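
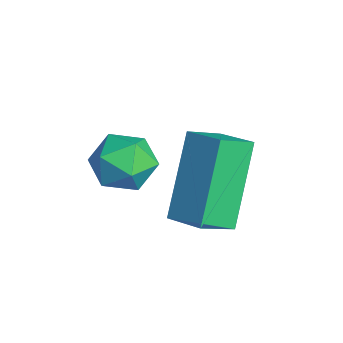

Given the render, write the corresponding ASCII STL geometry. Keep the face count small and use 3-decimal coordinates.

solid 
facet normal -0.900 0.240 0.365
outer loop
vertex -1.02 -3.253 2.061
vertex -0.809 -3.43 2.698
vertex -0.726 -2.778 2.473
endloop
endfacet
facet normal -0.741 0.639 -0.207
outer loop
vertex -1.02 -3.253 2.061
vertex -0.726 -2.778 2.473
vertex -0.56 -2.804 1.8
endloop
endfacet
facet normal -0.623 0.199 -0.756
outer loop
vertex -1.02 -3.253 2.061
vertex -0.56 -2.804 1.8
vertex -0.541 -3.471 1.609
endloop
endfacet
facet normal -0.709 -0.471 -0.524
outer loop
vertex -1.02 -3.253 2.061
vertex -0.541 -3.471 1.609
vertex -0.695 -3.857 2.164
endloop
endfacet
facet normal -0.880 -0.445 0.168
outer loop
vertex -1.02 -3.253 2.061
vertex -0.695 -3.857 2.164
vertex -0.809 -3.43 2.698
endloop
endfacet
facet normal -0.133 0.989 -0.071
outer loop
vertex -0.56 -2.804 1.8
vertex -0.726 -2.778 2.473
vertex -0.065 -2.703 2.276
endloop
endfacet
facet normal -0.391 0.344 0.853
outer loop
vertex -0.726 -2.778 2.473
vertex -0.809 -3.43 2.698
vertex -0.219 -3.089 2.831
endloop
endfacet
facet normal -0.359 -0.765 0.535
outer loop
vertex -0.809 -3.43 2.698
vertex -0.695 -3.857 2.164
vertex -0.2 -3.756 2.64
endloop
endfacet
facet normal -0.083 -0.807 -0.584
outer loop
vertex -0.695 -3.857 2.164
vertex -0.541 -3.471 1.609
vertex -0.034 -3.782 1.967
endloop
endfacet
facet normal 0.057 0.276 -0.959
outer loop
vertex -0.541 -3.471 1.609
vertex -0.56 -2.804 1.8
vertex 0.049 -3.13 1.742
endloop
endfacet
facet normal 0.709 0.471 0.524
outer loop
vertex 0.26 -3.307 2.379
vertex -0.065 -2.703 2.276
vertex -0.219 -3.089 2.831
endloop
endfacet
facet normal 0.623 -0.199 0.756
outer loop
vertex 0.26 -3.307 2.379
vertex -0.219 -3.089 2.831
vertex -0.2 -3.756 2.64
endloop
endfacet
facet normal 0.741 -0.639 0.207
outer loop
vertex 0.26 -3.307 2.379
vertex -0.2 -3.756 2.64
vertex -0.034 -3.782 1.967
endloop
endfacet
facet normal 0.900 -0.240 -0.365
outer loop
vertex 0.26 -3.307 2.379
vertex -0.034 -3.782 1.967
vertex 0.049 -3.13 1.742
endloop
endfacet
facet normal 0.880 0.445 -0.168
outer loop
vertex 0.26 -3.307 2.379
vertex 0.049 -3.13 1.742
vertex -0.065 -2.703 2.276
endloop
endfacet
facet normal 0.083 0.807 0.584
outer loop
vertex -0.219 -3.089 2.831
vertex -0.065 -2.703 2.276
vertex -0.726 -2.778 2.473
endloop
endfacet
facet normal -0.057 -0.276 0.959
outer loop
vertex -0.2 -3.756 2.64
vertex -0.219 -3.089 2.831
vertex -0.809 -3.43 2.698
endloop
endfacet
facet normal 0.133 -0.989 0.071
outer loop
vertex -0.034 -3.782 1.967
vertex -0.2 -3.756 2.64
vertex -0.695 -3.857 2.164
endloop
endfacet
facet normal 0.391 -0.344 -0.853
outer loop
vertex 0.049 -3.13 1.742
vertex -0.034 -3.782 1.967
vertex -0.541 -3.471 1.609
endloop
endfacet
facet normal 0.359 0.765 -0.535
outer loop
vertex -0.065 -2.703 2.276
vertex 0.049 -3.13 1.742
vertex -0.56 -2.804 1.8
endloop
endfacet
facet normal -0.476 0.341 0.811
outer loop
vertex 0.33 -2.312 3.429
vertex 1.045 -1.933 3.69
vertex 0.114 -1.617 3.01
endloop
endfacet
facet normal -0.841 -0.446 -0.306
outer loop
vertex 0.995 -2.247 1.51
vertex 0.33 -2.312 3.429
vertex 0.114 -1.617 3.01
endloop
endfacet
facet normal -0.476 0.342 0.810
outer loop
vertex 0.114 -1.617 3.01
vertex 1.045 -1.933 3.69
vertex 0.829 -1.238 3.27
endloop
endfacet
facet normal -0.257 0.828 -0.499
outer loop
vertex 0.829 -1.238 3.27
vertex 0.995 -2.247 1.51
vertex 0.114 -1.617 3.01
endloop
endfacet
facet normal 0.257 -0.828 0.499
outer loop
vertex 0.33 -2.312 3.429
vertex 1.926 -2.563 2.19
vertex 1.045 -1.933 3.69
endloop
endfacet
facet normal -0.841 -0.446 -0.306
outer loop
vertex 1.211 -2.942 1.93
vertex 0.33 -2.312 3.429
vertex 0.995 -2.247 1.51
endloop
endfacet
facet normal 0.257 -0.828 0.499
outer loop
vertex 1.211 -2.942 1.93
vertex 1.926 -2.563 2.19
vertex 0.33 -2.312 3.429
endloop
endfacet
facet normal 0.841 0.446 0.306
outer loop
vertex 1.045 -1.933 3.69
vertex 1.926 -2.563 2.19
vertex 0.829 -1.238 3.27
endloop
endfacet
facet normal -0.257 0.828 -0.499
outer loop
vertex 1.71 -1.868 1.771
vertex 0.995 -2.247 1.51
vertex 0.829 -1.238 3.27
endloop
endfacet
facet normal 0.841 0.446 0.307
outer loop
vertex 0.829 -1.238 3.27
vertex 1.926 -2.563 2.19
vertex 1.71 -1.868 1.771
endloop
endfacet
facet normal 0.477 -0.341 -0.810
outer loop
vertex 1.71 -1.868 1.771
vertex 1.211 -2.942 1.93
vertex 0.995 -2.247 1.51
endloop
endfacet
facet normal 0.476 -0.341 -0.811
outer loop
vertex 1.926 -2.563 2.19
vertex 1.211 -2.942 1.93
vertex 1.71 -1.868 1.771
endloop
endfacet

endsolid


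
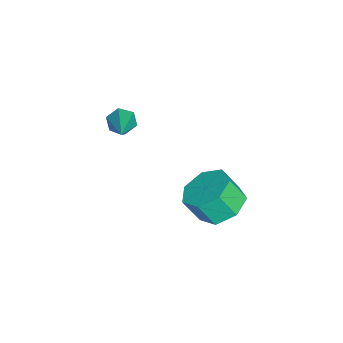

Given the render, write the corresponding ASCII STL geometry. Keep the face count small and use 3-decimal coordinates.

solid 
facet normal -0.873 -0.116 -0.474
outer loop
vertex 2.265 -3.004 2.986
vertex 2.012 -3.15 3.487
vertex 2.028 -2.595 3.322
endloop
endfacet
facet normal 0.465 0.707 -0.533
outer loop
vertex 2.265 -3.004 2.986
vertex 2.028 -2.595 3.322
vertex 3.828 -2.91 4.473
endloop
endfacet
facet normal -0.873 -0.116 -0.474
outer loop
vertex 2.028 -2.595 3.322
vertex 2.012 -3.15 3.487
vertex 1.775 -2.741 3.823
endloop
endfacet
facet normal -0.008 0.961 0.276
outer loop
vertex 2.028 -2.595 3.322
vertex 1.775 -2.741 3.823
vertex 3.828 -2.91 4.473
endloop
endfacet
facet normal -0.873 -0.117 -0.473
outer loop
vertex 1.775 -2.741 3.823
vertex 2.012 -3.15 3.487
vertex 1.76 -3.297 3.988
endloop
endfacet
facet normal -0.269 0.281 0.921
outer loop
vertex 1.775 -2.741 3.823
vertex 1.76 -3.297 3.988
vertex 3.828 -2.91 4.473
endloop
endfacet
facet normal -0.873 -0.115 -0.473
outer loop
vertex 1.76 -3.297 3.988
vertex 2.012 -3.15 3.487
vertex 1.996 -3.706 3.652
endloop
endfacet
facet normal -0.055 -0.653 0.756
outer loop
vertex 1.76 -3.297 3.988
vertex 1.996 -3.706 3.652
vertex 3.828 -2.91 4.473
endloop
endfacet
facet normal -0.873 -0.116 -0.475
outer loop
vertex 1.996 -3.706 3.652
vertex 2.012 -3.15 3.487
vertex 2.249 -3.559 3.151
endloop
endfacet
facet normal 0.418 -0.907 -0.055
outer loop
vertex 1.996 -3.706 3.652
vertex 2.249 -3.559 3.151
vertex 3.828 -2.91 4.473
endloop
endfacet
facet normal -0.873 -0.116 -0.474
outer loop
vertex 2.249 -3.559 3.151
vertex 2.012 -3.15 3.487
vertex 2.265 -3.004 2.986
endloop
endfacet
facet normal 0.678 -0.227 -0.699
outer loop
vertex 2.249 -3.559 3.151
vertex 2.265 -3.004 2.986
vertex 3.828 -2.91 4.473
endloop
endfacet
facet normal -0.030 0.522 -0.853
outer loop
vertex 3.178 0.34 -1.154
vertex 2.172 0.511 -1.014
vertex 2.97 1.078 -0.695
endloop
endfacet
facet normal 0.972 0.214 0.096
outer loop
vertex 3.178 0.34 -1.154
vertex 2.97 1.078 -0.695
vertex 3.215 -0.301 -0.105
endloop
endfacet
facet normal 0.972 0.214 0.098
outer loop
vertex 3.215 -0.301 -0.105
vertex 2.97 1.078 -0.695
vertex 3.006 0.437 0.354
endloop
endfacet
facet normal 0.030 -0.522 0.853
outer loop
vertex 3.215 -0.301 -0.105
vertex 3.006 0.437 0.354
vertex 2.208 -0.131 0.034
endloop
endfacet
facet normal -0.029 0.521 -0.853
outer loop
vertex 2.97 1.078 -0.695
vertex 2.172 0.511 -1.014
vertex 2.161 1.389 -0.477
endloop
endfacet
facet normal 0.424 0.779 0.462
outer loop
vertex 2.97 1.078 -0.695
vertex 2.161 1.389 -0.477
vertex 3.006 0.437 0.354
endloop
endfacet
facet normal 0.424 0.779 0.462
outer loop
vertex 3.006 0.437 0.354
vertex 2.161 1.389 -0.477
vertex 2.197 0.748 0.572
endloop
endfacet
facet normal 0.029 -0.522 0.853
outer loop
vertex 3.006 0.437 0.354
vertex 2.197 0.748 0.572
vertex 2.208 -0.131 0.034
endloop
endfacet
facet normal -0.030 0.521 -0.853
outer loop
vertex 2.161 1.389 -0.477
vertex 2.172 0.511 -1.014
vertex 1.36 1.038 -0.663
endloop
endfacet
facet normal -0.443 0.758 0.478
outer loop
vertex 2.161 1.389 -0.477
vertex 1.36 1.038 -0.663
vertex 2.197 0.748 0.572
endloop
endfacet
facet normal -0.444 0.758 0.479
outer loop
vertex 2.197 0.748 0.572
vertex 1.36 1.038 -0.663
vertex 1.397 0.397 0.386
endloop
endfacet
facet normal 0.031 -0.522 0.853
outer loop
vertex 2.197 0.748 0.572
vertex 1.397 0.397 0.386
vertex 2.208 -0.131 0.034
endloop
endfacet
facet normal -0.030 0.522 -0.853
outer loop
vertex 1.36 1.038 -0.663
vertex 2.172 0.511 -1.014
vertex 1.17 0.29 -1.114
endloop
endfacet
facet normal -0.977 0.166 0.136
outer loop
vertex 1.36 1.038 -0.663
vertex 1.17 0.29 -1.114
vertex 1.397 0.397 0.386
endloop
endfacet
facet normal -0.977 0.166 0.136
outer loop
vertex 1.397 0.397 0.386
vertex 1.17 0.29 -1.114
vertex 1.207 -0.351 -0.065
endloop
endfacet
facet normal 0.030 -0.522 0.853
outer loop
vertex 1.397 0.397 0.386
vertex 1.207 -0.351 -0.065
vertex 2.208 -0.131 0.034
endloop
endfacet
facet normal -0.030 0.522 -0.853
outer loop
vertex 1.17 0.29 -1.114
vertex 2.172 0.511 -1.014
vertex 1.735 -0.292 -1.49
endloop
endfacet
facet normal -0.774 -0.552 -0.310
outer loop
vertex 1.17 0.29 -1.114
vertex 1.735 -0.292 -1.49
vertex 1.207 -0.351 -0.065
endloop
endfacet
facet normal -0.774 -0.552 -0.310
outer loop
vertex 1.207 -0.351 -0.065
vertex 1.735 -0.292 -1.49
vertex 1.772 -0.933 -0.441
endloop
endfacet
facet normal 0.030 -0.521 0.853
outer loop
vertex 1.207 -0.351 -0.065
vertex 1.772 -0.933 -0.441
vertex 2.208 -0.131 0.034
endloop
endfacet
facet normal -0.030 0.522 -0.853
outer loop
vertex 1.735 -0.292 -1.49
vertex 2.172 0.511 -1.014
vertex 2.628 -0.27 -1.508
endloop
endfacet
facet normal 0.011 -0.853 -0.522
outer loop
vertex 1.735 -0.292 -1.49
vertex 2.628 -0.27 -1.508
vertex 1.772 -0.933 -0.441
endloop
endfacet
facet normal 0.011 -0.853 -0.522
outer loop
vertex 1.772 -0.933 -0.441
vertex 2.628 -0.27 -1.508
vertex 2.665 -0.911 -0.459
endloop
endfacet
facet normal 0.030 -0.521 0.853
outer loop
vertex 1.772 -0.933 -0.441
vertex 2.665 -0.911 -0.459
vertex 2.208 -0.131 0.034
endloop
endfacet
facet normal -0.030 0.522 -0.853
outer loop
vertex 2.628 -0.27 -1.508
vertex 2.172 0.511 -1.014
vertex 3.178 0.34 -1.154
endloop
endfacet
facet normal 0.788 -0.513 -0.341
outer loop
vertex 2.628 -0.27 -1.508
vertex 3.178 0.34 -1.154
vertex 2.665 -0.911 -0.459
endloop
endfacet
facet normal 0.788 -0.513 -0.341
outer loop
vertex 2.665 -0.911 -0.459
vertex 3.178 0.34 -1.154
vertex 3.215 -0.301 -0.105
endloop
endfacet
facet normal 0.030 -0.522 0.853
outer loop
vertex 2.665 -0.911 -0.459
vertex 3.215 -0.301 -0.105
vertex 2.208 -0.131 0.034
endloop
endfacet

endsolid


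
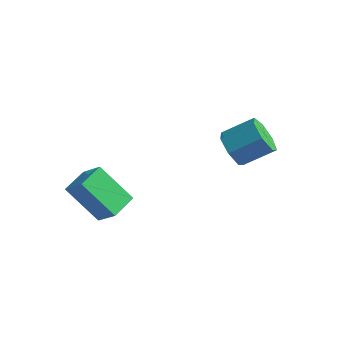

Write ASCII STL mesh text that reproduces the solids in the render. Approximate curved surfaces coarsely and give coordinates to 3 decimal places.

solid 
facet normal -0.650 -0.560 -0.513
outer loop
vertex 1.844 3.621 2.78
vertex 1.313 3.562 3.517
vertex 1.298 4.186 2.855
endloop
endfacet
facet normal 0.315 0.417 -0.852
outer loop
vertex 1.844 3.621 2.78
vertex 1.298 4.186 2.855
vertex 2.838 4.478 3.567
endloop
endfacet
facet normal 0.315 0.416 -0.853
outer loop
vertex 2.838 4.478 3.567
vertex 1.298 4.186 2.855
vertex 2.292 5.043 3.641
endloop
endfacet
facet normal 0.649 0.560 0.514
outer loop
vertex 2.838 4.478 3.567
vertex 2.292 5.043 3.641
vertex 2.307 4.418 4.303
endloop
endfacet
facet normal -0.650 -0.561 -0.514
outer loop
vertex 1.298 4.186 2.855
vertex 1.313 3.562 3.517
vertex 0.763 4.281 3.428
endloop
endfacet
facet normal -0.345 0.820 -0.458
outer loop
vertex 1.298 4.186 2.855
vertex 0.763 4.281 3.428
vertex 2.292 5.043 3.641
endloop
endfacet
facet normal -0.345 0.820 -0.458
outer loop
vertex 2.292 5.043 3.641
vertex 0.763 4.281 3.428
vertex 1.757 5.138 4.214
endloop
endfacet
facet normal 0.650 0.560 0.514
outer loop
vertex 2.292 5.043 3.641
vertex 1.757 5.138 4.214
vertex 2.307 4.418 4.303
endloop
endfacet
facet normal -0.649 -0.560 -0.514
outer loop
vertex 0.763 4.281 3.428
vertex 1.313 3.562 3.517
vertex 0.642 3.834 4.068
endloop
endfacet
facet normal -0.745 0.605 0.282
outer loop
vertex 0.763 4.281 3.428
vertex 0.642 3.834 4.068
vertex 1.757 5.138 4.214
endloop
endfacet
facet normal -0.745 0.605 0.282
outer loop
vertex 1.757 5.138 4.214
vertex 0.642 3.834 4.068
vertex 1.636 4.691 4.854
endloop
endfacet
facet normal 0.650 0.560 0.514
outer loop
vertex 1.757 5.138 4.214
vertex 1.636 4.691 4.854
vertex 2.307 4.418 4.303
endloop
endfacet
facet normal -0.649 -0.560 -0.514
outer loop
vertex 0.642 3.834 4.068
vertex 1.313 3.562 3.517
vertex 1.026 3.182 4.293
endloop
endfacet
facet normal -0.584 -0.065 0.809
outer loop
vertex 0.642 3.834 4.068
vertex 1.026 3.182 4.293
vertex 1.636 4.691 4.854
endloop
endfacet
facet normal -0.583 -0.065 0.810
outer loop
vertex 1.636 4.691 4.854
vertex 1.026 3.182 4.293
vertex 2.021 4.039 5.079
endloop
endfacet
facet normal 0.650 0.561 0.513
outer loop
vertex 1.636 4.691 4.854
vertex 2.021 4.039 5.079
vertex 2.307 4.418 4.303
endloop
endfacet
facet normal -0.650 -0.560 -0.514
outer loop
vertex 1.026 3.182 4.293
vertex 1.313 3.562 3.517
vertex 1.626 2.816 3.933
endloop
endfacet
facet normal 0.017 -0.687 0.727
outer loop
vertex 1.026 3.182 4.293
vertex 1.626 2.816 3.933
vertex 2.021 4.039 5.079
endloop
endfacet
facet normal 0.017 -0.687 0.727
outer loop
vertex 2.021 4.039 5.079
vertex 1.626 2.816 3.933
vertex 2.621 3.673 4.719
endloop
endfacet
facet normal 0.650 0.561 0.513
outer loop
vertex 2.021 4.039 5.079
vertex 2.621 3.673 4.719
vertex 2.307 4.418 4.303
endloop
endfacet
facet normal -0.650 -0.559 -0.514
outer loop
vertex 1.626 2.816 3.933
vertex 1.313 3.562 3.517
vertex 1.99 3.011 3.26
endloop
endfacet
facet normal 0.604 -0.791 0.098
outer loop
vertex 1.626 2.816 3.933
vertex 1.99 3.011 3.26
vertex 2.621 3.673 4.719
endloop
endfacet
facet normal 0.604 -0.791 0.098
outer loop
vertex 2.621 3.673 4.719
vertex 1.99 3.011 3.26
vertex 2.985 3.868 4.046
endloop
endfacet
facet normal 0.649 0.561 0.514
outer loop
vertex 2.621 3.673 4.719
vertex 2.985 3.868 4.046
vertex 2.307 4.418 4.303
endloop
endfacet
facet normal -0.650 -0.560 -0.513
outer loop
vertex 1.99 3.011 3.26
vertex 1.313 3.562 3.517
vertex 1.844 3.621 2.78
endloop
endfacet
facet normal 0.737 -0.300 -0.606
outer loop
vertex 1.99 3.011 3.26
vertex 1.844 3.621 2.78
vertex 2.985 3.868 4.046
endloop
endfacet
facet normal 0.737 -0.298 -0.606
outer loop
vertex 2.985 3.868 4.046
vertex 1.844 3.621 2.78
vertex 2.838 4.478 3.567
endloop
endfacet
facet normal 0.649 0.560 0.514
outer loop
vertex 2.985 3.868 4.046
vertex 2.838 4.478 3.567
vertex 2.307 4.418 4.303
endloop
endfacet
facet normal -0.686 -0.128 0.717
outer loop
vertex -2.689 -0.987 2.668
vertex -2.69 0.233 2.885
vertex -3.628 -0.834 1.797
endloop
endfacet
facet normal 0.001 -0.985 -0.174
outer loop
vertex -2.23 -0.573 0.335
vertex -2.689 -0.987 2.668
vertex -3.628 -0.834 1.797
endloop
endfacet
facet normal -0.686 -0.128 0.717
outer loop
vertex -3.628 -0.834 1.797
vertex -2.69 0.233 2.885
vertex -3.629 0.387 2.014
endloop
endfacet
facet normal -0.728 0.119 -0.675
outer loop
vertex -3.629 0.387 2.014
vertex -2.23 -0.573 0.335
vertex -3.628 -0.834 1.797
endloop
endfacet
facet normal 0.728 -0.119 0.675
outer loop
vertex -2.689 -0.987 2.668
vertex -1.292 0.494 1.423
vertex -2.69 0.233 2.885
endloop
endfacet
facet normal 0.000 -0.985 -0.175
outer loop
vertex -1.291 -0.727 1.206
vertex -2.689 -0.987 2.668
vertex -2.23 -0.573 0.335
endloop
endfacet
facet normal 0.728 -0.119 0.675
outer loop
vertex -1.291 -0.727 1.206
vertex -1.292 0.494 1.423
vertex -2.689 -0.987 2.668
endloop
endfacet
facet normal -0.001 0.985 0.175
outer loop
vertex -2.69 0.233 2.885
vertex -1.292 0.494 1.423
vertex -3.629 0.387 2.014
endloop
endfacet
facet normal -0.728 0.119 -0.675
outer loop
vertex -2.231 0.647 0.552
vertex -2.23 -0.573 0.335
vertex -3.629 0.387 2.014
endloop
endfacet
facet normal -0.001 0.985 0.174
outer loop
vertex -3.629 0.387 2.014
vertex -1.292 0.494 1.423
vertex -2.231 0.647 0.552
endloop
endfacet
facet normal 0.686 0.128 -0.717
outer loop
vertex -2.231 0.647 0.552
vertex -1.291 -0.727 1.206
vertex -2.23 -0.573 0.335
endloop
endfacet
facet normal 0.686 0.128 -0.717
outer loop
vertex -1.292 0.494 1.423
vertex -1.291 -0.727 1.206
vertex -2.231 0.647 0.552
endloop
endfacet

endsolid


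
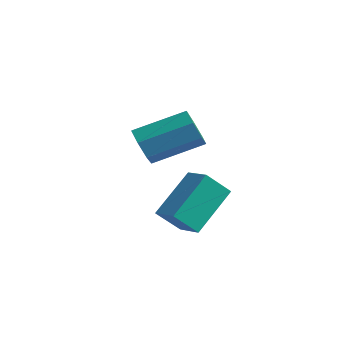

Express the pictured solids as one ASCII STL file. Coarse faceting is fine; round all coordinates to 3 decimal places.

solid 
facet normal -0.541 -0.739 -0.402
outer loop
vertex -3.036 1.324 0.536
vertex -3.416 1.27 1.146
vertex -3.548 1.681 0.569
endloop
endfacet
facet normal 0.191 0.359 -0.914
outer loop
vertex -3.036 1.324 0.536
vertex -3.548 1.681 0.569
vertex -2.085 2.624 1.245
endloop
endfacet
facet normal 0.191 0.359 -0.914
outer loop
vertex -2.085 2.624 1.245
vertex -3.548 1.681 0.569
vertex -2.597 2.981 1.278
endloop
endfacet
facet normal 0.541 0.739 0.402
outer loop
vertex -2.085 2.624 1.245
vertex -2.597 2.981 1.278
vertex -2.464 2.57 1.854
endloop
endfacet
facet normal -0.541 -0.739 -0.403
outer loop
vertex -3.548 1.681 0.569
vertex -3.416 1.27 1.146
vertex -3.96 1.728 1.036
endloop
endfacet
facet normal -0.522 0.670 -0.528
outer loop
vertex -3.548 1.681 0.569
vertex -3.96 1.728 1.036
vertex -2.597 2.981 1.278
endloop
endfacet
facet normal -0.522 0.670 -0.528
outer loop
vertex -2.597 2.981 1.278
vertex -3.96 1.728 1.036
vertex -3.009 3.028 1.745
endloop
endfacet
facet normal 0.540 0.739 0.402
outer loop
vertex -2.597 2.981 1.278
vertex -3.009 3.028 1.745
vertex -2.464 2.57 1.854
endloop
endfacet
facet normal -0.540 -0.739 -0.403
outer loop
vertex -3.96 1.728 1.036
vertex -3.416 1.27 1.146
vertex -3.963 1.43 1.586
endloop
endfacet
facet normal -0.841 0.477 0.254
outer loop
vertex -3.96 1.728 1.036
vertex -3.963 1.43 1.586
vertex -3.009 3.028 1.745
endloop
endfacet
facet normal -0.841 0.477 0.256
outer loop
vertex -3.009 3.028 1.745
vertex -3.963 1.43 1.586
vertex -3.011 2.73 2.294
endloop
endfacet
facet normal 0.540 0.739 0.403
outer loop
vertex -3.009 3.028 1.745
vertex -3.011 2.73 2.294
vertex -2.464 2.57 1.854
endloop
endfacet
facet normal -0.540 -0.739 -0.402
outer loop
vertex -3.963 1.43 1.586
vertex -3.416 1.27 1.146
vertex -3.553 1.012 1.804
endloop
endfacet
facet normal -0.527 -0.075 0.847
outer loop
vertex -3.963 1.43 1.586
vertex -3.553 1.012 1.804
vertex -3.011 2.73 2.294
endloop
endfacet
facet normal -0.528 -0.075 0.846
outer loop
vertex -3.011 2.73 2.294
vertex -3.553 1.012 1.804
vertex -2.602 2.312 2.512
endloop
endfacet
facet normal 0.540 0.739 0.403
outer loop
vertex -3.011 2.73 2.294
vertex -2.602 2.312 2.512
vertex -2.464 2.57 1.854
endloop
endfacet
facet normal -0.541 -0.739 -0.402
outer loop
vertex -3.553 1.012 1.804
vertex -3.416 1.27 1.146
vertex -3.04 0.788 1.526
endloop
endfacet
facet normal 0.184 -0.571 0.800
outer loop
vertex -3.553 1.012 1.804
vertex -3.04 0.788 1.526
vertex -2.602 2.312 2.512
endloop
endfacet
facet normal 0.183 -0.571 0.801
outer loop
vertex -2.602 2.312 2.512
vertex -3.04 0.788 1.526
vertex -2.089 2.088 2.235
endloop
endfacet
facet normal 0.540 0.739 0.403
outer loop
vertex -2.602 2.312 2.512
vertex -2.089 2.088 2.235
vertex -2.464 2.57 1.854
endloop
endfacet
facet normal -0.540 -0.739 -0.402
outer loop
vertex -3.04 0.788 1.526
vertex -3.416 1.27 1.146
vertex -2.81 0.927 0.962
endloop
endfacet
facet normal 0.756 -0.636 0.152
outer loop
vertex -3.04 0.788 1.526
vertex -2.81 0.927 0.962
vertex -2.089 2.088 2.235
endloop
endfacet
facet normal 0.756 -0.636 0.152
outer loop
vertex -2.089 2.088 2.235
vertex -2.81 0.927 0.962
vertex -1.859 2.227 1.671
endloop
endfacet
facet normal 0.541 0.739 0.403
outer loop
vertex -2.089 2.088 2.235
vertex -1.859 2.227 1.671
vertex -2.464 2.57 1.854
endloop
endfacet
facet normal -0.540 -0.739 -0.402
outer loop
vertex -2.81 0.927 0.962
vertex -3.416 1.27 1.146
vertex -3.036 1.324 0.536
endloop
endfacet
facet normal 0.760 -0.223 -0.611
outer loop
vertex -2.81 0.927 0.962
vertex -3.036 1.324 0.536
vertex -1.859 2.227 1.671
endloop
endfacet
facet normal 0.760 -0.223 -0.611
outer loop
vertex -1.859 2.227 1.671
vertex -3.036 1.324 0.536
vertex -2.085 2.624 1.245
endloop
endfacet
facet normal 0.541 0.739 0.402
outer loop
vertex -1.859 2.227 1.671
vertex -2.085 2.624 1.245
vertex -2.464 2.57 1.854
endloop
endfacet
facet normal -0.951 0.175 -0.253
outer loop
vertex -0.38 -1.033 0.163
vertex -0.441 0.282 1.301
vertex -0.065 -0.383 -0.571
endloop
endfacet
facet normal 0.035 -0.756 -0.654
outer loop
vertex 0.801 -0.542 -0.341
vertex -0.38 -1.033 0.163
vertex -0.065 -0.383 -0.571
endloop
endfacet
facet normal -0.951 0.175 -0.253
outer loop
vertex -0.065 -0.383 -0.571
vertex -0.441 0.282 1.301
vertex -0.126 0.932 0.566
endloop
endfacet
facet normal 0.305 0.631 -0.713
outer loop
vertex -0.126 0.932 0.566
vertex 0.801 -0.542 -0.341
vertex -0.065 -0.383 -0.571
endloop
endfacet
facet normal -0.305 -0.631 0.713
outer loop
vertex -0.38 -1.033 0.163
vertex 0.425 0.123 1.531
vertex -0.441 0.282 1.301
endloop
endfacet
facet normal 0.035 -0.756 -0.653
outer loop
vertex 0.486 -1.192 0.394
vertex -0.38 -1.033 0.163
vertex 0.801 -0.542 -0.341
endloop
endfacet
facet normal -0.306 -0.631 0.713
outer loop
vertex 0.486 -1.192 0.394
vertex 0.425 0.123 1.531
vertex -0.38 -1.033 0.163
endloop
endfacet
facet normal -0.035 0.756 0.654
outer loop
vertex -0.441 0.282 1.301
vertex 0.425 0.123 1.531
vertex -0.126 0.932 0.566
endloop
endfacet
facet normal 0.306 0.631 -0.713
outer loop
vertex 0.74 0.773 0.797
vertex 0.801 -0.542 -0.341
vertex -0.126 0.932 0.566
endloop
endfacet
facet normal -0.036 0.756 0.654
outer loop
vertex -0.126 0.932 0.566
vertex 0.425 0.123 1.531
vertex 0.74 0.773 0.797
endloop
endfacet
facet normal 0.951 -0.175 0.253
outer loop
vertex 0.74 0.773 0.797
vertex 0.486 -1.192 0.394
vertex 0.801 -0.542 -0.341
endloop
endfacet
facet normal 0.951 -0.175 0.253
outer loop
vertex 0.425 0.123 1.531
vertex 0.486 -1.192 0.394
vertex 0.74 0.773 0.797
endloop
endfacet

endsolid


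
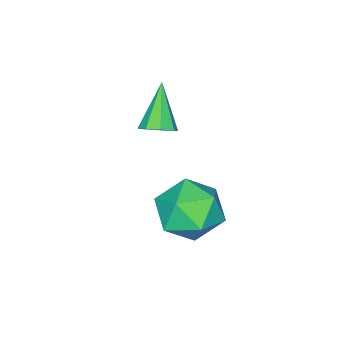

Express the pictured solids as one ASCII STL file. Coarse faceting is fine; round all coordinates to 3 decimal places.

solid 
facet normal 0.574 0.389 -0.721
outer loop
vertex -2.288 -1.716 1.245
vertex -2.553 -2.052 0.853
vertex -2.645 -1.521 1.066
endloop
endfacet
facet normal -0.028 0.647 0.762
outer loop
vertex -2.288 -1.716 1.245
vertex -2.645 -1.521 1.066
vertex -3.487 -2.688 2.027
endloop
endfacet
facet normal 0.573 0.389 -0.722
outer loop
vertex -2.645 -1.521 1.066
vertex -2.553 -2.052 0.853
vertex -2.948 -1.637 0.763
endloop
endfacet
facet normal -0.611 0.717 0.336
outer loop
vertex -2.645 -1.521 1.066
vertex -2.948 -1.637 0.763
vertex -3.487 -2.688 2.027
endloop
endfacet
facet normal 0.574 0.390 -0.720
outer loop
vertex -2.948 -1.637 0.763
vertex -2.553 -2.052 0.853
vertex -3.019 -1.996 0.512
endloop
endfacet
facet normal -0.942 0.296 -0.156
outer loop
vertex -2.948 -1.637 0.763
vertex -3.019 -1.996 0.512
vertex -3.487 -2.688 2.027
endloop
endfacet
facet normal 0.574 0.389 -0.720
outer loop
vertex -3.019 -1.996 0.512
vertex -2.553 -2.052 0.853
vertex -2.817 -2.388 0.461
endloop
endfacet
facet normal -0.826 -0.371 -0.424
outer loop
vertex -3.019 -1.996 0.512
vertex -2.817 -2.388 0.461
vertex -3.487 -2.688 2.027
endloop
endfacet
facet normal 0.574 0.389 -0.720
outer loop
vertex -2.817 -2.388 0.461
vertex -2.553 -2.052 0.853
vertex -2.461 -2.584 0.639
endloop
endfacet
facet normal -0.333 -0.889 -0.313
outer loop
vertex -2.817 -2.388 0.461
vertex -2.461 -2.584 0.639
vertex -3.487 -2.688 2.027
endloop
endfacet
facet normal 0.573 0.389 -0.722
outer loop
vertex -2.461 -2.584 0.639
vertex -2.553 -2.052 0.853
vertex -2.158 -2.468 0.942
endloop
endfacet
facet normal 0.253 -0.961 0.115
outer loop
vertex -2.461 -2.584 0.639
vertex -2.158 -2.468 0.942
vertex -3.487 -2.688 2.027
endloop
endfacet
facet normal 0.573 0.390 -0.721
outer loop
vertex -2.158 -2.468 0.942
vertex -2.553 -2.052 0.853
vertex -2.087 -2.108 1.193
endloop
endfacet
facet normal 0.585 -0.538 0.607
outer loop
vertex -2.158 -2.468 0.942
vertex -2.087 -2.108 1.193
vertex -3.487 -2.688 2.027
endloop
endfacet
facet normal 0.573 0.389 -0.721
outer loop
vertex -2.087 -2.108 1.193
vertex -2.553 -2.052 0.853
vertex -2.288 -1.716 1.245
endloop
endfacet
facet normal 0.469 0.125 0.874
outer loop
vertex -2.087 -2.108 1.193
vertex -2.288 -1.716 1.245
vertex -3.487 -2.688 2.027
endloop
endfacet
facet normal -0.770 -0.489 0.411
outer loop
vertex -1.223 1.136 1.105
vertex -0.797 0.212 0.803
vertex -0.553 0.624 1.751
endloop
endfacet
facet normal -0.640 0.120 0.759
outer loop
vertex -1.223 1.136 1.105
vertex -0.553 0.624 1.751
vertex -0.484 1.678 1.642
endloop
endfacet
facet normal -0.695 0.657 0.293
outer loop
vertex -1.223 1.136 1.105
vertex -0.484 1.678 1.642
vertex -0.686 1.917 0.627
endloop
endfacet
facet normal -0.859 0.380 -0.344
outer loop
vertex -1.223 1.136 1.105
vertex -0.686 1.917 0.627
vertex -0.879 1.011 0.109
endloop
endfacet
facet normal -0.905 -0.328 -0.271
outer loop
vertex -1.223 1.136 1.105
vertex -0.879 1.011 0.109
vertex -0.797 0.212 0.803
endloop
endfacet
facet normal 0.034 0.101 0.994
outer loop
vertex -0.484 1.678 1.642
vertex -0.553 0.624 1.751
vertex 0.399 1.089 1.671
endloop
endfacet
facet normal -0.176 -0.886 0.430
outer loop
vertex -0.553 0.624 1.751
vertex -0.797 0.212 0.803
vertex 0.206 0.183 1.153
endloop
endfacet
facet normal -0.395 -0.625 -0.673
outer loop
vertex -0.797 0.212 0.803
vertex -0.879 1.011 0.109
vertex 0.004 0.422 0.138
endloop
endfacet
facet normal -0.321 0.521 -0.791
outer loop
vertex -0.879 1.011 0.109
vertex -0.686 1.917 0.627
vertex 0.073 1.476 0.029
endloop
endfacet
facet normal -0.055 0.969 0.239
outer loop
vertex -0.686 1.917 0.627
vertex -0.484 1.678 1.642
vertex 0.317 1.888 0.977
endloop
endfacet
facet normal 0.859 -0.380 0.344
outer loop
vertex 0.743 0.964 0.675
vertex 0.399 1.089 1.671
vertex 0.206 0.183 1.153
endloop
endfacet
facet normal 0.695 -0.657 -0.293
outer loop
vertex 0.743 0.964 0.675
vertex 0.206 0.183 1.153
vertex 0.004 0.422 0.138
endloop
endfacet
facet normal 0.640 -0.120 -0.759
outer loop
vertex 0.743 0.964 0.675
vertex 0.004 0.422 0.138
vertex 0.073 1.476 0.029
endloop
endfacet
facet normal 0.770 0.489 -0.411
outer loop
vertex 0.743 0.964 0.675
vertex 0.073 1.476 0.029
vertex 0.317 1.888 0.977
endloop
endfacet
facet normal 0.905 0.328 0.271
outer loop
vertex 0.743 0.964 0.675
vertex 0.317 1.888 0.977
vertex 0.399 1.089 1.671
endloop
endfacet
facet normal 0.321 -0.521 0.791
outer loop
vertex 0.206 0.183 1.153
vertex 0.399 1.089 1.671
vertex -0.553 0.624 1.751
endloop
endfacet
facet normal 0.055 -0.969 -0.239
outer loop
vertex 0.004 0.422 0.138
vertex 0.206 0.183 1.153
vertex -0.797 0.212 0.803
endloop
endfacet
facet normal -0.034 -0.101 -0.994
outer loop
vertex 0.073 1.476 0.029
vertex 0.004 0.422 0.138
vertex -0.879 1.011 0.109
endloop
endfacet
facet normal 0.176 0.886 -0.430
outer loop
vertex 0.317 1.888 0.977
vertex 0.073 1.476 0.029
vertex -0.686 1.917 0.627
endloop
endfacet
facet normal 0.395 0.625 0.673
outer loop
vertex 0.399 1.089 1.671
vertex 0.317 1.888 0.977
vertex -0.484 1.678 1.642
endloop
endfacet

endsolid


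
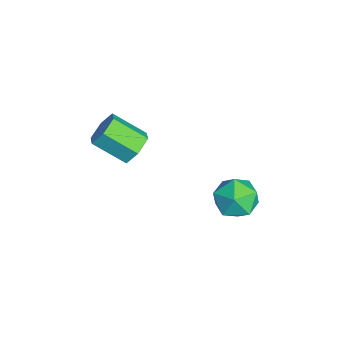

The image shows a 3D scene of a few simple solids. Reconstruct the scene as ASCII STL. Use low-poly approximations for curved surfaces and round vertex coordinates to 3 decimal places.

solid 
facet normal -0.333 0.553 0.763
outer loop
vertex -4.277 3.541 -0.79
vertex -3.786 2.874 -0.092
vertex -3.256 3.734 -0.484
endloop
endfacet
facet normal -0.235 0.955 0.181
outer loop
vertex -4.277 3.541 -0.79
vertex -3.256 3.734 -0.484
vertex -3.544 3.86 -1.52
endloop
endfacet
facet normal -0.640 0.688 -0.342
outer loop
vertex -4.277 3.541 -0.79
vertex -3.544 3.86 -1.52
vertex -4.251 3.079 -1.769
endloop
endfacet
facet normal -0.989 0.122 -0.084
outer loop
vertex -4.277 3.541 -0.79
vertex -4.251 3.079 -1.769
vertex -4.401 2.469 -0.886
endloop
endfacet
facet normal -0.799 0.039 0.599
outer loop
vertex -4.277 3.541 -0.79
vertex -4.401 2.469 -0.886
vertex -3.786 2.874 -0.092
endloop
endfacet
facet normal 0.448 0.894 -0.016
outer loop
vertex -3.544 3.86 -1.52
vertex -3.256 3.734 -0.484
vertex -2.599 3.391 -1.274
endloop
endfacet
facet normal 0.289 0.244 0.926
outer loop
vertex -3.256 3.734 -0.484
vertex -3.786 2.874 -0.092
vertex -2.749 2.781 -0.391
endloop
endfacet
facet normal -0.465 -0.590 0.661
outer loop
vertex -3.786 2.874 -0.092
vertex -4.401 2.469 -0.886
vertex -3.456 2.0 -0.64
endloop
endfacet
facet normal -0.772 -0.454 -0.445
outer loop
vertex -4.401 2.469 -0.886
vertex -4.251 3.079 -1.769
vertex -3.744 2.126 -1.676
endloop
endfacet
facet normal -0.207 0.462 -0.862
outer loop
vertex -4.251 3.079 -1.769
vertex -3.544 3.86 -1.52
vertex -3.214 2.986 -2.068
endloop
endfacet
facet normal 0.989 -0.122 0.084
outer loop
vertex -2.723 2.319 -1.37
vertex -2.599 3.391 -1.274
vertex -2.749 2.781 -0.391
endloop
endfacet
facet normal 0.640 -0.688 0.342
outer loop
vertex -2.723 2.319 -1.37
vertex -2.749 2.781 -0.391
vertex -3.456 2.0 -0.64
endloop
endfacet
facet normal 0.235 -0.955 -0.181
outer loop
vertex -2.723 2.319 -1.37
vertex -3.456 2.0 -0.64
vertex -3.744 2.126 -1.676
endloop
endfacet
facet normal 0.333 -0.553 -0.763
outer loop
vertex -2.723 2.319 -1.37
vertex -3.744 2.126 -1.676
vertex -3.214 2.986 -2.068
endloop
endfacet
facet normal 0.799 -0.039 -0.599
outer loop
vertex -2.723 2.319 -1.37
vertex -3.214 2.986 -2.068
vertex -2.599 3.391 -1.274
endloop
endfacet
facet normal 0.772 0.454 0.445
outer loop
vertex -2.749 2.781 -0.391
vertex -2.599 3.391 -1.274
vertex -3.256 3.734 -0.484
endloop
endfacet
facet normal 0.207 -0.462 0.862
outer loop
vertex -3.456 2.0 -0.64
vertex -2.749 2.781 -0.391
vertex -3.786 2.874 -0.092
endloop
endfacet
facet normal -0.448 -0.894 0.016
outer loop
vertex -3.744 2.126 -1.676
vertex -3.456 2.0 -0.64
vertex -4.401 2.469 -0.886
endloop
endfacet
facet normal -0.289 -0.244 -0.926
outer loop
vertex -3.214 2.986 -2.068
vertex -3.744 2.126 -1.676
vertex -4.251 3.079 -1.769
endloop
endfacet
facet normal 0.465 0.590 -0.661
outer loop
vertex -2.599 3.391 -1.274
vertex -3.214 2.986 -2.068
vertex -3.544 3.86 -1.52
endloop
endfacet
facet normal 0.272 0.787 -0.554
outer loop
vertex -2.903 -1.008 2.871
vertex -3.633 -1.033 2.477
vertex -3.548 -0.577 3.166
endloop
endfacet
facet normal 0.567 0.334 0.753
outer loop
vertex -2.903 -1.008 2.871
vertex -3.548 -0.577 3.166
vertex -3.357 -2.322 3.796
endloop
endfacet
facet normal 0.567 0.334 0.753
outer loop
vertex -3.357 -2.322 3.796
vertex -3.548 -0.577 3.166
vertex -4.002 -1.891 4.091
endloop
endfacet
facet normal -0.272 -0.786 0.555
outer loop
vertex -3.357 -2.322 3.796
vertex -4.002 -1.891 4.091
vertex -4.087 -2.347 3.403
endloop
endfacet
facet normal 0.272 0.787 -0.554
outer loop
vertex -3.548 -0.577 3.166
vertex -3.633 -1.033 2.477
vertex -4.278 -0.602 2.772
endloop
endfacet
facet normal -0.390 0.616 0.684
outer loop
vertex -3.548 -0.577 3.166
vertex -4.278 -0.602 2.772
vertex -4.002 -1.891 4.091
endloop
endfacet
facet normal -0.389 0.617 0.684
outer loop
vertex -4.002 -1.891 4.091
vertex -4.278 -0.602 2.772
vertex -4.732 -1.916 3.698
endloop
endfacet
facet normal -0.272 -0.786 0.555
outer loop
vertex -4.002 -1.891 4.091
vertex -4.732 -1.916 3.698
vertex -4.087 -2.347 3.403
endloop
endfacet
facet normal 0.272 0.786 -0.555
outer loop
vertex -4.278 -0.602 2.772
vertex -3.633 -1.033 2.477
vertex -4.363 -1.058 2.084
endloop
endfacet
facet normal -0.957 0.282 -0.069
outer loop
vertex -4.278 -0.602 2.772
vertex -4.363 -1.058 2.084
vertex -4.732 -1.916 3.698
endloop
endfacet
facet normal -0.957 0.282 -0.069
outer loop
vertex -4.732 -1.916 3.698
vertex -4.363 -1.058 2.084
vertex -4.817 -2.372 3.009
endloop
endfacet
facet normal -0.272 -0.787 0.554
outer loop
vertex -4.732 -1.916 3.698
vertex -4.817 -2.372 3.009
vertex -4.087 -2.347 3.403
endloop
endfacet
facet normal 0.272 0.786 -0.555
outer loop
vertex -4.363 -1.058 2.084
vertex -3.633 -1.033 2.477
vertex -3.718 -1.489 1.789
endloop
endfacet
facet normal -0.567 -0.334 -0.753
outer loop
vertex -4.363 -1.058 2.084
vertex -3.718 -1.489 1.789
vertex -4.817 -2.372 3.009
endloop
endfacet
facet normal -0.567 -0.334 -0.753
outer loop
vertex -4.817 -2.372 3.009
vertex -3.718 -1.489 1.789
vertex -4.172 -2.803 2.714
endloop
endfacet
facet normal -0.272 -0.787 0.554
outer loop
vertex -4.817 -2.372 3.009
vertex -4.172 -2.803 2.714
vertex -4.087 -2.347 3.403
endloop
endfacet
facet normal 0.272 0.786 -0.555
outer loop
vertex -3.718 -1.489 1.789
vertex -3.633 -1.033 2.477
vertex -2.988 -1.464 2.182
endloop
endfacet
facet normal 0.390 -0.616 -0.684
outer loop
vertex -3.718 -1.489 1.789
vertex -2.988 -1.464 2.182
vertex -4.172 -2.803 2.714
endloop
endfacet
facet normal 0.390 -0.617 -0.684
outer loop
vertex -4.172 -2.803 2.714
vertex -2.988 -1.464 2.182
vertex -3.442 -2.778 3.108
endloop
endfacet
facet normal -0.272 -0.787 0.554
outer loop
vertex -4.172 -2.803 2.714
vertex -3.442 -2.778 3.108
vertex -4.087 -2.347 3.403
endloop
endfacet
facet normal 0.272 0.787 -0.554
outer loop
vertex -2.988 -1.464 2.182
vertex -3.633 -1.033 2.477
vertex -2.903 -1.008 2.871
endloop
endfacet
facet normal 0.957 -0.282 0.069
outer loop
vertex -2.988 -1.464 2.182
vertex -2.903 -1.008 2.871
vertex -3.442 -2.778 3.108
endloop
endfacet
facet normal 0.957 -0.282 0.069
outer loop
vertex -3.442 -2.778 3.108
vertex -2.903 -1.008 2.871
vertex -3.357 -2.322 3.796
endloop
endfacet
facet normal -0.272 -0.786 0.555
outer loop
vertex -3.442 -2.778 3.108
vertex -3.357 -2.322 3.796
vertex -4.087 -2.347 3.403
endloop
endfacet

endsolid


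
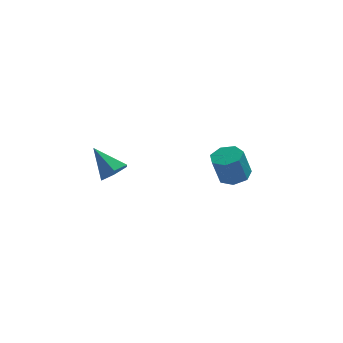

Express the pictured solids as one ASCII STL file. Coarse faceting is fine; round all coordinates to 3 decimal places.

solid 
facet normal 0.274 0.112 -0.955
outer loop
vertex 4.233 4.151 -0.64
vertex 3.75 3.535 -0.851
vertex 3.573 4.325 -0.809
endloop
endfacet
facet normal 0.209 0.962 0.173
outer loop
vertex 4.233 4.151 -0.64
vertex 3.573 4.325 -0.809
vertex 3.812 3.98 0.821
endloop
endfacet
facet normal 0.210 0.962 0.173
outer loop
vertex 3.812 3.98 0.821
vertex 3.573 4.325 -0.809
vertex 3.153 4.154 0.652
endloop
endfacet
facet normal -0.274 -0.111 0.955
outer loop
vertex 3.812 3.98 0.821
vertex 3.153 4.154 0.652
vertex 3.33 3.365 0.611
endloop
endfacet
facet normal 0.275 0.112 -0.955
outer loop
vertex 3.573 4.325 -0.809
vertex 3.75 3.535 -0.851
vertex 3.047 3.904 -1.01
endloop
endfacet
facet normal -0.604 0.793 -0.081
outer loop
vertex 3.573 4.325 -0.809
vertex 3.047 3.904 -1.01
vertex 3.153 4.154 0.652
endloop
endfacet
facet normal -0.603 0.794 -0.081
outer loop
vertex 3.153 4.154 0.652
vertex 3.047 3.904 -1.01
vertex 2.626 3.733 0.451
endloop
endfacet
facet normal -0.275 -0.111 0.955
outer loop
vertex 3.153 4.154 0.652
vertex 2.626 3.733 0.451
vertex 3.33 3.365 0.611
endloop
endfacet
facet normal 0.274 0.111 -0.955
outer loop
vertex 3.047 3.904 -1.01
vertex 3.75 3.535 -0.851
vertex 3.05 3.206 -1.09
endloop
endfacet
facet normal -0.961 0.027 -0.274
outer loop
vertex 3.047 3.904 -1.01
vertex 3.05 3.206 -1.09
vertex 2.626 3.733 0.451
endloop
endfacet
facet normal -0.962 0.026 -0.273
outer loop
vertex 2.626 3.733 0.451
vertex 3.05 3.206 -1.09
vertex 2.63 3.035 0.371
endloop
endfacet
facet normal -0.275 -0.111 0.955
outer loop
vertex 2.626 3.733 0.451
vertex 2.63 3.035 0.371
vertex 3.33 3.365 0.611
endloop
endfacet
facet normal 0.274 0.111 -0.955
outer loop
vertex 3.05 3.206 -1.09
vertex 3.75 3.535 -0.851
vertex 3.581 2.756 -0.99
endloop
endfacet
facet normal -0.595 -0.760 -0.260
outer loop
vertex 3.05 3.206 -1.09
vertex 3.581 2.756 -0.99
vertex 2.63 3.035 0.371
endloop
endfacet
facet normal -0.596 -0.760 -0.261
outer loop
vertex 2.63 3.035 0.371
vertex 3.581 2.756 -0.99
vertex 3.16 2.585 0.471
endloop
endfacet
facet normal -0.275 -0.112 0.955
outer loop
vertex 2.63 3.035 0.371
vertex 3.16 2.585 0.471
vertex 3.33 3.365 0.611
endloop
endfacet
facet normal 0.274 0.111 -0.955
outer loop
vertex 3.581 2.756 -0.99
vertex 3.75 3.535 -0.851
vertex 4.239 2.893 -0.785
endloop
endfacet
facet normal 0.219 -0.974 -0.051
outer loop
vertex 3.581 2.756 -0.99
vertex 4.239 2.893 -0.785
vertex 3.16 2.585 0.471
endloop
endfacet
facet normal 0.219 -0.974 -0.051
outer loop
vertex 3.16 2.585 0.471
vertex 4.239 2.893 -0.785
vertex 3.819 2.722 0.676
endloop
endfacet
facet normal -0.274 -0.112 0.955
outer loop
vertex 3.16 2.585 0.471
vertex 3.819 2.722 0.676
vertex 3.33 3.365 0.611
endloop
endfacet
facet normal 0.275 0.111 -0.955
outer loop
vertex 4.239 2.893 -0.785
vertex 3.75 3.535 -0.851
vertex 4.529 3.514 -0.629
endloop
endfacet
facet normal 0.869 -0.455 0.196
outer loop
vertex 4.239 2.893 -0.785
vertex 4.529 3.514 -0.629
vertex 3.819 2.722 0.676
endloop
endfacet
facet normal 0.869 -0.455 0.196
outer loop
vertex 3.819 2.722 0.676
vertex 4.529 3.514 -0.629
vertex 4.109 3.343 0.832
endloop
endfacet
facet normal -0.274 -0.112 0.955
outer loop
vertex 3.819 2.722 0.676
vertex 4.109 3.343 0.832
vertex 3.33 3.365 0.611
endloop
endfacet
facet normal 0.275 0.111 -0.955
outer loop
vertex 4.529 3.514 -0.629
vertex 3.75 3.535 -0.851
vertex 4.233 4.151 -0.64
endloop
endfacet
facet normal 0.864 0.407 0.296
outer loop
vertex 4.529 3.514 -0.629
vertex 4.233 4.151 -0.64
vertex 4.109 3.343 0.832
endloop
endfacet
facet normal 0.864 0.408 0.297
outer loop
vertex 4.109 3.343 0.832
vertex 4.233 4.151 -0.64
vertex 3.812 3.98 0.821
endloop
endfacet
facet normal -0.274 -0.111 0.955
outer loop
vertex 4.109 3.343 0.832
vertex 3.812 3.98 0.821
vertex 3.33 3.365 0.611
endloop
endfacet
facet normal 0.506 -0.580 -0.639
outer loop
vertex -1.511 -0.497 2.681
vertex -2.095 -0.983 2.659
vertex -2.06 -0.407 2.164
endloop
endfacet
facet normal 0.242 0.966 -0.088
outer loop
vertex -1.511 -0.497 2.681
vertex -2.06 -0.407 2.164
vertex -2.905 -0.057 3.681
endloop
endfacet
facet normal 0.507 -0.579 -0.638
outer loop
vertex -2.06 -0.407 2.164
vertex -2.095 -0.983 2.659
vertex -2.644 -0.893 2.141
endloop
endfacet
facet normal -0.554 0.688 -0.468
outer loop
vertex -2.06 -0.407 2.164
vertex -2.644 -0.893 2.141
vertex -2.905 -0.057 3.681
endloop
endfacet
facet normal 0.507 -0.579 -0.638
outer loop
vertex -2.644 -0.893 2.141
vertex -2.095 -0.983 2.659
vertex -2.679 -1.469 2.636
endloop
endfacet
facet normal -0.989 -0.057 -0.137
outer loop
vertex -2.644 -0.893 2.141
vertex -2.679 -1.469 2.636
vertex -2.905 -0.057 3.681
endloop
endfacet
facet normal 0.506 -0.578 -0.640
outer loop
vertex -2.679 -1.469 2.636
vertex -2.095 -0.983 2.659
vertex -2.129 -1.559 3.153
endloop
endfacet
facet normal -0.627 -0.526 0.575
outer loop
vertex -2.679 -1.469 2.636
vertex -2.129 -1.559 3.153
vertex -2.905 -0.057 3.681
endloop
endfacet
facet normal 0.506 -0.578 -0.640
outer loop
vertex -2.129 -1.559 3.153
vertex -2.095 -0.983 2.659
vertex -1.545 -1.073 3.176
endloop
endfacet
facet normal 0.169 -0.248 0.954
outer loop
vertex -2.129 -1.559 3.153
vertex -1.545 -1.073 3.176
vertex -2.905 -0.057 3.681
endloop
endfacet
facet normal 0.506 -0.579 -0.639
outer loop
vertex -1.545 -1.073 3.176
vertex -2.095 -0.983 2.659
vertex -1.511 -0.497 2.681
endloop
endfacet
facet normal 0.604 0.499 0.622
outer loop
vertex -1.545 -1.073 3.176
vertex -1.511 -0.497 2.681
vertex -2.905 -0.057 3.681
endloop
endfacet

endsolid


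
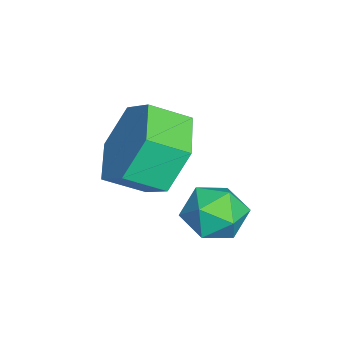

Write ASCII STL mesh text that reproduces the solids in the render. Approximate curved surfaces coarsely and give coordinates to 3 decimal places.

solid 
facet normal 0.414 0.891 -0.186
outer loop
vertex 0.749 3.307 -1.134
vertex 0.343 3.618 -0.547
vertex 1.048 3.318 -0.416
endloop
endfacet
facet normal 0.859 0.362 -0.363
outer loop
vertex 0.749 3.307 -1.134
vertex 1.048 3.318 -0.416
vertex 1.127 2.684 -0.861
endloop
endfacet
facet normal 0.531 -0.049 -0.846
outer loop
vertex 0.749 3.307 -1.134
vertex 1.127 2.684 -0.861
vertex 0.47 2.593 -1.268
endloop
endfacet
facet normal -0.117 0.227 -0.967
outer loop
vertex 0.749 3.307 -1.134
vertex 0.47 2.593 -1.268
vertex -0.015 3.17 -1.074
endloop
endfacet
facet normal -0.189 0.808 -0.558
outer loop
vertex 0.749 3.307 -1.134
vertex -0.015 3.17 -1.074
vertex 0.343 3.618 -0.547
endloop
endfacet
facet normal 0.975 -0.032 0.219
outer loop
vertex 1.127 2.684 -0.861
vertex 1.048 3.318 -0.416
vertex 0.955 2.61 -0.106
endloop
endfacet
facet normal 0.256 0.823 0.507
outer loop
vertex 1.048 3.318 -0.416
vertex 0.343 3.618 -0.547
vertex 0.47 3.187 0.088
endloop
endfacet
facet normal -0.719 0.688 -0.096
outer loop
vertex 0.343 3.618 -0.547
vertex -0.015 3.17 -1.074
vertex -0.187 3.096 -0.319
endloop
endfacet
facet normal -0.603 -0.252 -0.757
outer loop
vertex -0.015 3.17 -1.074
vertex 0.47 2.593 -1.268
vertex -0.108 2.462 -0.764
endloop
endfacet
facet normal 0.445 -0.697 -0.562
outer loop
vertex 0.47 2.593 -1.268
vertex 1.127 2.684 -0.861
vertex 0.597 2.162 -0.633
endloop
endfacet
facet normal 0.117 -0.227 0.967
outer loop
vertex 0.191 2.473 -0.046
vertex 0.955 2.61 -0.106
vertex 0.47 3.187 0.088
endloop
endfacet
facet normal -0.531 0.049 0.846
outer loop
vertex 0.191 2.473 -0.046
vertex 0.47 3.187 0.088
vertex -0.187 3.096 -0.319
endloop
endfacet
facet normal -0.859 -0.362 0.363
outer loop
vertex 0.191 2.473 -0.046
vertex -0.187 3.096 -0.319
vertex -0.108 2.462 -0.764
endloop
endfacet
facet normal -0.414 -0.891 0.186
outer loop
vertex 0.191 2.473 -0.046
vertex -0.108 2.462 -0.764
vertex 0.597 2.162 -0.633
endloop
endfacet
facet normal 0.189 -0.808 0.558
outer loop
vertex 0.191 2.473 -0.046
vertex 0.597 2.162 -0.633
vertex 0.955 2.61 -0.106
endloop
endfacet
facet normal 0.603 0.252 0.757
outer loop
vertex 0.47 3.187 0.088
vertex 0.955 2.61 -0.106
vertex 1.048 3.318 -0.416
endloop
endfacet
facet normal -0.445 0.697 0.562
outer loop
vertex -0.187 3.096 -0.319
vertex 0.47 3.187 0.088
vertex 0.343 3.618 -0.547
endloop
endfacet
facet normal -0.975 0.032 -0.219
outer loop
vertex -0.108 2.462 -0.764
vertex -0.187 3.096 -0.319
vertex -0.015 3.17 -1.074
endloop
endfacet
facet normal -0.256 -0.823 -0.507
outer loop
vertex 0.597 2.162 -0.633
vertex -0.108 2.462 -0.764
vertex 0.47 2.593 -1.268
endloop
endfacet
facet normal 0.719 -0.688 0.096
outer loop
vertex 0.955 2.61 -0.106
vertex 0.597 2.162 -0.633
vertex 1.127 2.684 -0.861
endloop
endfacet
facet normal -0.196 0.855 -0.480
outer loop
vertex 0.288 1.447 -0.201
vertex -0.062 1.895 0.741
vertex 0.997 1.976 0.453
endloop
endfacet
facet normal 0.739 -0.192 -0.646
outer loop
vertex 0.288 1.447 -0.201
vertex 0.997 1.976 0.453
vertex 0.492 0.558 0.297
endloop
endfacet
facet normal 0.739 -0.192 -0.645
outer loop
vertex 0.492 0.558 0.297
vertex 0.997 1.976 0.453
vertex 1.201 1.086 0.952
endloop
endfacet
facet normal 0.195 -0.856 0.479
outer loop
vertex 0.492 0.558 0.297
vertex 1.201 1.086 0.952
vertex 0.142 1.005 1.239
endloop
endfacet
facet normal -0.196 0.855 -0.480
outer loop
vertex 0.997 1.976 0.453
vertex -0.062 1.895 0.741
vertex 0.647 2.424 1.395
endloop
endfacet
facet normal 0.928 0.320 0.192
outer loop
vertex 0.997 1.976 0.453
vertex 0.647 2.424 1.395
vertex 1.201 1.086 0.952
endloop
endfacet
facet normal 0.927 0.320 0.193
outer loop
vertex 1.201 1.086 0.952
vertex 0.647 2.424 1.395
vertex 0.85 1.534 1.894
endloop
endfacet
facet normal 0.195 -0.855 0.480
outer loop
vertex 1.201 1.086 0.952
vertex 0.85 1.534 1.894
vertex 0.142 1.005 1.239
endloop
endfacet
facet normal -0.197 0.856 -0.479
outer loop
vertex 0.647 2.424 1.395
vertex -0.062 1.895 0.741
vertex -0.412 2.342 1.683
endloop
endfacet
facet normal 0.188 0.513 0.838
outer loop
vertex 0.647 2.424 1.395
vertex -0.412 2.342 1.683
vertex 0.85 1.534 1.894
endloop
endfacet
facet normal 0.188 0.512 0.838
outer loop
vertex 0.85 1.534 1.894
vertex -0.412 2.342 1.683
vertex -0.208 1.453 2.181
endloop
endfacet
facet normal 0.196 -0.855 0.480
outer loop
vertex 0.85 1.534 1.894
vertex -0.208 1.453 2.181
vertex 0.142 1.005 1.239
endloop
endfacet
facet normal -0.195 0.856 -0.479
outer loop
vertex -0.412 2.342 1.683
vertex -0.062 1.895 0.741
vertex -1.121 1.814 1.028
endloop
endfacet
facet normal -0.739 0.192 0.645
outer loop
vertex -0.412 2.342 1.683
vertex -1.121 1.814 1.028
vertex -0.208 1.453 2.181
endloop
endfacet
facet normal -0.739 0.193 0.646
outer loop
vertex -0.208 1.453 2.181
vertex -1.121 1.814 1.028
vertex -0.917 0.924 1.527
endloop
endfacet
facet normal 0.196 -0.855 0.480
outer loop
vertex -0.208 1.453 2.181
vertex -0.917 0.924 1.527
vertex 0.142 1.005 1.239
endloop
endfacet
facet normal -0.195 0.855 -0.480
outer loop
vertex -1.121 1.814 1.028
vertex -0.062 1.895 0.741
vertex -0.77 1.366 0.086
endloop
endfacet
facet normal -0.927 -0.321 -0.193
outer loop
vertex -1.121 1.814 1.028
vertex -0.77 1.366 0.086
vertex -0.917 0.924 1.527
endloop
endfacet
facet normal -0.928 -0.320 -0.193
outer loop
vertex -0.917 0.924 1.527
vertex -0.77 1.366 0.086
vertex -0.567 0.476 0.585
endloop
endfacet
facet normal 0.196 -0.855 0.480
outer loop
vertex -0.917 0.924 1.527
vertex -0.567 0.476 0.585
vertex 0.142 1.005 1.239
endloop
endfacet
facet normal -0.196 0.855 -0.480
outer loop
vertex -0.77 1.366 0.086
vertex -0.062 1.895 0.741
vertex 0.288 1.447 -0.201
endloop
endfacet
facet normal -0.188 -0.513 -0.838
outer loop
vertex -0.77 1.366 0.086
vertex 0.288 1.447 -0.201
vertex -0.567 0.476 0.585
endloop
endfacet
facet normal -0.188 -0.513 -0.838
outer loop
vertex -0.567 0.476 0.585
vertex 0.288 1.447 -0.201
vertex 0.492 0.558 0.297
endloop
endfacet
facet normal 0.197 -0.856 0.479
outer loop
vertex -0.567 0.476 0.585
vertex 0.492 0.558 0.297
vertex 0.142 1.005 1.239
endloop
endfacet

endsolid


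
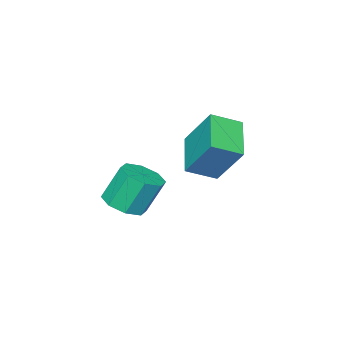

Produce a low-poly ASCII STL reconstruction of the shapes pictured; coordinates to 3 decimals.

solid 
facet normal 0.344 -0.275 -0.898
outer loop
vertex 2.269 -0.082 -2.093
vertex 1.358 -0.168 -2.416
vertex 2.01 0.55 -2.386
endloop
endfacet
facet normal 0.872 0.449 0.198
outer loop
vertex 2.269 -0.082 -2.093
vertex 2.01 0.55 -2.386
vertex 1.672 0.394 -0.54
endloop
endfacet
facet normal 0.872 0.448 0.198
outer loop
vertex 1.672 0.394 -0.54
vertex 2.01 0.55 -2.386
vertex 1.414 1.025 -0.833
endloop
endfacet
facet normal -0.345 0.275 0.897
outer loop
vertex 1.672 0.394 -0.54
vertex 1.414 1.025 -0.833
vertex 0.762 0.308 -0.864
endloop
endfacet
facet normal 0.344 -0.275 -0.898
outer loop
vertex 2.01 0.55 -2.386
vertex 1.358 -0.168 -2.416
vertex 1.37 0.761 -2.696
endloop
endfacet
facet normal 0.370 0.919 -0.139
outer loop
vertex 2.01 0.55 -2.386
vertex 1.37 0.761 -2.696
vertex 1.414 1.025 -0.833
endloop
endfacet
facet normal 0.370 0.919 -0.139
outer loop
vertex 1.414 1.025 -0.833
vertex 1.37 0.761 -2.696
vertex 0.774 1.236 -1.143
endloop
endfacet
facet normal -0.344 0.274 0.898
outer loop
vertex 1.414 1.025 -0.833
vertex 0.774 1.236 -1.143
vertex 0.762 0.308 -0.864
endloop
endfacet
facet normal 0.345 -0.275 -0.897
outer loop
vertex 1.37 0.761 -2.696
vertex 1.358 -0.168 -2.416
vertex 0.723 0.428 -2.843
endloop
endfacet
facet normal -0.348 0.851 -0.394
outer loop
vertex 1.37 0.761 -2.696
vertex 0.723 0.428 -2.843
vertex 0.774 1.236 -1.143
endloop
endfacet
facet normal -0.347 0.851 -0.394
outer loop
vertex 0.774 1.236 -1.143
vertex 0.723 0.428 -2.843
vertex 0.126 0.904 -1.29
endloop
endfacet
facet normal -0.344 0.274 0.898
outer loop
vertex 0.774 1.236 -1.143
vertex 0.126 0.904 -1.29
vertex 0.762 0.308 -0.864
endloop
endfacet
facet normal 0.345 -0.275 -0.897
outer loop
vertex 0.723 0.428 -2.843
vertex 1.358 -0.168 -2.416
vertex 0.448 -0.254 -2.74
endloop
endfacet
facet normal -0.862 0.285 -0.419
outer loop
vertex 0.723 0.428 -2.843
vertex 0.448 -0.254 -2.74
vertex 0.126 0.904 -1.29
endloop
endfacet
facet normal -0.862 0.285 -0.419
outer loop
vertex 0.126 0.904 -1.29
vertex 0.448 -0.254 -2.74
vertex -0.149 0.222 -1.187
endloop
endfacet
facet normal -0.344 0.274 0.898
outer loop
vertex 0.126 0.904 -1.29
vertex -0.149 0.222 -1.187
vertex 0.762 0.308 -0.864
endloop
endfacet
facet normal 0.345 -0.275 -0.897
outer loop
vertex 0.448 -0.254 -2.74
vertex 1.358 -0.168 -2.416
vertex 0.706 -0.885 -2.447
endloop
endfacet
facet normal -0.872 -0.448 -0.198
outer loop
vertex 0.448 -0.254 -2.74
vertex 0.706 -0.885 -2.447
vertex -0.149 0.222 -1.187
endloop
endfacet
facet normal -0.872 -0.449 -0.197
outer loop
vertex -0.149 0.222 -1.187
vertex 0.706 -0.885 -2.447
vertex 0.11 -0.41 -0.894
endloop
endfacet
facet normal -0.344 0.275 0.898
outer loop
vertex -0.149 0.222 -1.187
vertex 0.11 -0.41 -0.894
vertex 0.762 0.308 -0.864
endloop
endfacet
facet normal 0.344 -0.274 -0.898
outer loop
vertex 0.706 -0.885 -2.447
vertex 1.358 -0.168 -2.416
vertex 1.346 -1.096 -2.137
endloop
endfacet
facet normal -0.370 -0.919 0.139
outer loop
vertex 0.706 -0.885 -2.447
vertex 1.346 -1.096 -2.137
vertex 0.11 -0.41 -0.894
endloop
endfacet
facet normal -0.370 -0.919 0.139
outer loop
vertex 0.11 -0.41 -0.894
vertex 1.346 -1.096 -2.137
vertex 0.75 -0.621 -0.584
endloop
endfacet
facet normal -0.344 0.275 0.898
outer loop
vertex 0.11 -0.41 -0.894
vertex 0.75 -0.621 -0.584
vertex 0.762 0.308 -0.864
endloop
endfacet
facet normal 0.344 -0.274 -0.898
outer loop
vertex 1.346 -1.096 -2.137
vertex 1.358 -0.168 -2.416
vertex 1.994 -0.764 -1.99
endloop
endfacet
facet normal 0.347 -0.851 0.394
outer loop
vertex 1.346 -1.096 -2.137
vertex 1.994 -0.764 -1.99
vertex 0.75 -0.621 -0.584
endloop
endfacet
facet normal 0.348 -0.850 0.394
outer loop
vertex 0.75 -0.621 -0.584
vertex 1.994 -0.764 -1.99
vertex 1.397 -0.288 -0.437
endloop
endfacet
facet normal -0.345 0.275 0.897
outer loop
vertex 0.75 -0.621 -0.584
vertex 1.397 -0.288 -0.437
vertex 0.762 0.308 -0.864
endloop
endfacet
facet normal 0.344 -0.274 -0.898
outer loop
vertex 1.994 -0.764 -1.99
vertex 1.358 -0.168 -2.416
vertex 2.269 -0.082 -2.093
endloop
endfacet
facet normal 0.862 -0.285 0.419
outer loop
vertex 1.994 -0.764 -1.99
vertex 2.269 -0.082 -2.093
vertex 1.397 -0.288 -0.437
endloop
endfacet
facet normal 0.862 -0.285 0.419
outer loop
vertex 1.397 -0.288 -0.437
vertex 2.269 -0.082 -2.093
vertex 1.672 0.394 -0.54
endloop
endfacet
facet normal -0.345 0.275 0.897
outer loop
vertex 1.397 -0.288 -0.437
vertex 1.672 0.394 -0.54
vertex 0.762 0.308 -0.864
endloop
endfacet
facet normal -0.664 -0.616 0.423
outer loop
vertex 0.304 3.33 3.272
vertex -0.697 4.035 2.728
vertex 0.362 2.1 1.572
endloop
endfacet
facet normal 0.747 -0.526 0.406
outer loop
vertex 1.617 3.265 0.772
vertex 0.304 3.33 3.272
vertex 0.362 2.1 1.572
endloop
endfacet
facet normal -0.664 -0.616 0.423
outer loop
vertex 0.362 2.1 1.572
vertex -0.697 4.035 2.728
vertex -0.639 2.805 1.027
endloop
endfacet
facet normal 0.028 -0.586 -0.810
outer loop
vertex -0.639 2.805 1.027
vertex 1.617 3.265 0.772
vertex 0.362 2.1 1.572
endloop
endfacet
facet normal -0.028 0.586 0.810
outer loop
vertex 0.304 3.33 3.272
vertex 0.558 5.2 1.928
vertex -0.697 4.035 2.728
endloop
endfacet
facet normal 0.747 -0.526 0.406
outer loop
vertex 1.559 4.495 2.473
vertex 0.304 3.33 3.272
vertex 1.617 3.265 0.772
endloop
endfacet
facet normal -0.028 0.586 0.810
outer loop
vertex 1.559 4.495 2.473
vertex 0.558 5.2 1.928
vertex 0.304 3.33 3.272
endloop
endfacet
facet normal -0.747 0.526 -0.406
outer loop
vertex -0.697 4.035 2.728
vertex 0.558 5.2 1.928
vertex -0.639 2.805 1.027
endloop
endfacet
facet normal 0.028 -0.586 -0.810
outer loop
vertex 0.616 3.97 0.228
vertex 1.617 3.265 0.772
vertex -0.639 2.805 1.027
endloop
endfacet
facet normal -0.747 0.526 -0.406
outer loop
vertex -0.639 2.805 1.027
vertex 0.558 5.2 1.928
vertex 0.616 3.97 0.228
endloop
endfacet
facet normal 0.664 0.616 -0.423
outer loop
vertex 0.616 3.97 0.228
vertex 1.559 4.495 2.473
vertex 1.617 3.265 0.772
endloop
endfacet
facet normal 0.664 0.616 -0.423
outer loop
vertex 0.558 5.2 1.928
vertex 1.559 4.495 2.473
vertex 0.616 3.97 0.228
endloop
endfacet

endsolid


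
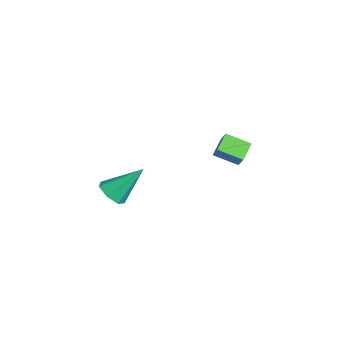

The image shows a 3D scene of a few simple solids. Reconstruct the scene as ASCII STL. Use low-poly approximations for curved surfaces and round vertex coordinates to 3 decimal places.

solid 
facet normal -0.569 -0.105 -0.816
outer loop
vertex -3.926 2.324 3.124
vertex -4.756 2.964 3.62
vertex -3.367 3.466 2.587
endloop
endfacet
facet normal 0.716 -0.552 -0.428
outer loop
vertex -2.884 3.556 3.28
vertex -3.926 2.324 3.124
vertex -3.367 3.466 2.587
endloop
endfacet
facet normal -0.568 -0.106 -0.816
outer loop
vertex -3.367 3.466 2.587
vertex -4.756 2.964 3.62
vertex -4.198 4.106 3.083
endloop
endfacet
facet normal 0.405 0.827 -0.390
outer loop
vertex -4.198 4.106 3.083
vertex -2.884 3.556 3.28
vertex -3.367 3.466 2.587
endloop
endfacet
facet normal -0.405 -0.827 0.390
outer loop
vertex -3.926 2.324 3.124
vertex -4.273 3.054 4.313
vertex -4.756 2.964 3.62
endloop
endfacet
facet normal 0.716 -0.551 -0.428
outer loop
vertex -3.442 2.414 3.817
vertex -3.926 2.324 3.124
vertex -2.884 3.556 3.28
endloop
endfacet
facet normal -0.404 -0.827 0.390
outer loop
vertex -3.442 2.414 3.817
vertex -4.273 3.054 4.313
vertex -3.926 2.324 3.124
endloop
endfacet
facet normal -0.716 0.551 0.428
outer loop
vertex -4.756 2.964 3.62
vertex -4.273 3.054 4.313
vertex -4.198 4.106 3.083
endloop
endfacet
facet normal 0.405 0.827 -0.390
outer loop
vertex -3.714 4.196 3.776
vertex -2.884 3.556 3.28
vertex -4.198 4.106 3.083
endloop
endfacet
facet normal -0.716 0.552 0.428
outer loop
vertex -4.198 4.106 3.083
vertex -4.273 3.054 4.313
vertex -3.714 4.196 3.776
endloop
endfacet
facet normal 0.569 0.106 0.816
outer loop
vertex -3.714 4.196 3.776
vertex -3.442 2.414 3.817
vertex -2.884 3.556 3.28
endloop
endfacet
facet normal 0.568 0.106 0.816
outer loop
vertex -4.273 3.054 4.313
vertex -3.442 2.414 3.817
vertex -3.714 4.196 3.776
endloop
endfacet
facet normal -0.047 -0.708 -0.704
outer loop
vertex -0.792 -3.066 2.755
vertex -1.611 -3.195 2.94
vertex -1.274 -2.656 2.375
endloop
endfacet
facet normal 0.727 0.649 -0.222
outer loop
vertex -0.792 -3.066 2.755
vertex -1.274 -2.656 2.375
vertex -1.509 -1.685 4.44
endloop
endfacet
facet normal -0.048 -0.708 -0.704
outer loop
vertex -1.274 -2.656 2.375
vertex -1.611 -3.195 2.94
vertex -2.01 -2.652 2.421
endloop
endfacet
facet normal -0.022 0.904 -0.427
outer loop
vertex -1.274 -2.656 2.375
vertex -2.01 -2.652 2.421
vertex -1.509 -1.685 4.44
endloop
endfacet
facet normal -0.048 -0.708 -0.704
outer loop
vertex -2.01 -2.652 2.421
vertex -1.611 -3.195 2.94
vertex -2.446 -3.057 2.858
endloop
endfacet
facet normal -0.742 0.658 -0.131
outer loop
vertex -2.01 -2.652 2.421
vertex -2.446 -3.057 2.858
vertex -1.509 -1.685 4.44
endloop
endfacet
facet normal -0.048 -0.709 -0.703
outer loop
vertex -2.446 -3.057 2.858
vertex -1.611 -3.195 2.94
vertex -2.253 -3.565 3.357
endloop
endfacet
facet normal -0.891 0.097 0.443
outer loop
vertex -2.446 -3.057 2.858
vertex -2.253 -3.565 3.357
vertex -1.509 -1.685 4.44
endloop
endfacet
facet normal -0.048 -0.709 -0.703
outer loop
vertex -2.253 -3.565 3.357
vertex -1.611 -3.195 2.94
vertex -1.577 -3.794 3.542
endloop
endfacet
facet normal -0.357 -0.356 0.864
outer loop
vertex -2.253 -3.565 3.357
vertex -1.577 -3.794 3.542
vertex -1.509 -1.685 4.44
endloop
endfacet
facet normal -0.048 -0.709 -0.703
outer loop
vertex -1.577 -3.794 3.542
vertex -1.611 -3.195 2.94
vertex -0.926 -3.572 3.274
endloop
endfacet
facet normal 0.458 -0.361 0.813
outer loop
vertex -1.577 -3.794 3.542
vertex -0.926 -3.572 3.274
vertex -1.509 -1.685 4.44
endloop
endfacet
facet normal -0.047 -0.709 -0.704
outer loop
vertex -0.926 -3.572 3.274
vertex -1.611 -3.195 2.94
vertex -0.792 -3.066 2.755
endloop
endfacet
facet normal 0.940 0.088 0.328
outer loop
vertex -0.926 -3.572 3.274
vertex -0.792 -3.066 2.755
vertex -1.509 -1.685 4.44
endloop
endfacet

endsolid


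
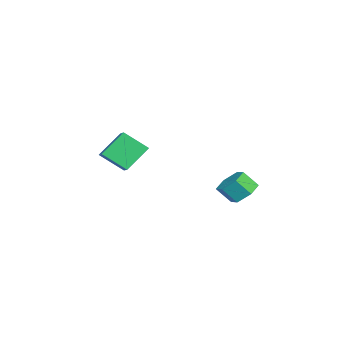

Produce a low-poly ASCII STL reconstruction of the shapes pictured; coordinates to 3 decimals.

solid 
facet normal -0.467 0.570 0.676
outer loop
vertex -2.061 -2.686 2.893
vertex -1.974 -1.359 1.834
vertex -2.935 -2.94 2.503
endloop
endfacet
facet normal -0.051 -0.780 0.623
outer loop
vertex -2.066 -4.001 1.246
vertex -2.061 -2.686 2.893
vertex -2.935 -2.94 2.503
endloop
endfacet
facet normal -0.468 0.570 0.675
outer loop
vertex -2.935 -2.94 2.503
vertex -1.974 -1.359 1.834
vertex -2.848 -1.614 1.444
endloop
endfacet
facet normal -0.883 -0.257 -0.394
outer loop
vertex -2.848 -1.614 1.444
vertex -2.066 -4.001 1.246
vertex -2.935 -2.94 2.503
endloop
endfacet
facet normal 0.883 0.256 0.394
outer loop
vertex -2.061 -2.686 2.893
vertex -1.105 -2.42 0.577
vertex -1.974 -1.359 1.834
endloop
endfacet
facet normal -0.050 -0.780 0.623
outer loop
vertex -1.192 -3.746 1.636
vertex -2.061 -2.686 2.893
vertex -2.066 -4.001 1.246
endloop
endfacet
facet normal 0.883 0.257 0.394
outer loop
vertex -1.192 -3.746 1.636
vertex -1.105 -2.42 0.577
vertex -2.061 -2.686 2.893
endloop
endfacet
facet normal 0.051 0.780 -0.624
outer loop
vertex -1.974 -1.359 1.834
vertex -1.105 -2.42 0.577
vertex -2.848 -1.614 1.444
endloop
endfacet
facet normal -0.883 -0.256 -0.394
outer loop
vertex -1.979 -2.674 0.187
vertex -2.066 -4.001 1.246
vertex -2.848 -1.614 1.444
endloop
endfacet
facet normal 0.051 0.781 -0.623
outer loop
vertex -2.848 -1.614 1.444
vertex -1.105 -2.42 0.577
vertex -1.979 -2.674 0.187
endloop
endfacet
facet normal 0.468 -0.570 -0.676
outer loop
vertex -1.979 -2.674 0.187
vertex -1.192 -3.746 1.636
vertex -2.066 -4.001 1.246
endloop
endfacet
facet normal 0.467 -0.570 -0.676
outer loop
vertex -1.105 -2.42 0.577
vertex -1.192 -3.746 1.636
vertex -1.979 -2.674 0.187
endloop
endfacet
facet normal 0.004 0.660 -0.751
outer loop
vertex 4.35 3.486 0.627
vertex 3.583 3.826 0.922
vertex 4.356 4.155 1.215
endloop
endfacet
facet normal 1.000 -0.008 -0.001
outer loop
vertex 4.35 3.486 0.627
vertex 4.356 4.155 1.215
vertex 4.345 2.734 1.484
endloop
endfacet
facet normal 1.000 -0.008 -0.001
outer loop
vertex 4.345 2.734 1.484
vertex 4.356 4.155 1.215
vertex 4.351 3.402 2.071
endloop
endfacet
facet normal -0.005 -0.660 0.751
outer loop
vertex 4.345 2.734 1.484
vertex 4.351 3.402 2.071
vertex 3.577 3.074 1.778
endloop
endfacet
facet normal 0.004 0.660 -0.752
outer loop
vertex 4.356 4.155 1.215
vertex 3.583 3.826 0.922
vertex 3.588 4.495 1.509
endloop
endfacet
facet normal 0.505 0.647 0.572
outer loop
vertex 4.356 4.155 1.215
vertex 3.588 4.495 1.509
vertex 4.351 3.402 2.071
endloop
endfacet
facet normal 0.506 0.647 0.571
outer loop
vertex 4.351 3.402 2.071
vertex 3.588 4.495 1.509
vertex 3.583 3.742 2.366
endloop
endfacet
facet normal -0.004 -0.661 0.751
outer loop
vertex 4.351 3.402 2.071
vertex 3.583 3.742 2.366
vertex 3.577 3.074 1.778
endloop
endfacet
facet normal 0.004 0.660 -0.752
outer loop
vertex 3.588 4.495 1.509
vertex 3.583 3.826 0.922
vertex 2.815 4.166 1.216
endloop
endfacet
facet normal -0.495 0.654 0.572
outer loop
vertex 3.588 4.495 1.509
vertex 2.815 4.166 1.216
vertex 3.583 3.742 2.366
endloop
endfacet
facet normal -0.495 0.655 0.572
outer loop
vertex 3.583 3.742 2.366
vertex 2.815 4.166 1.216
vertex 2.81 3.414 2.073
endloop
endfacet
facet normal -0.004 -0.661 0.751
outer loop
vertex 3.583 3.742 2.366
vertex 2.81 3.414 2.073
vertex 3.577 3.074 1.778
endloop
endfacet
facet normal 0.005 0.660 -0.751
outer loop
vertex 2.815 4.166 1.216
vertex 3.583 3.826 0.922
vertex 2.809 3.498 0.629
endloop
endfacet
facet normal -1.000 0.008 0.001
outer loop
vertex 2.815 4.166 1.216
vertex 2.809 3.498 0.629
vertex 2.81 3.414 2.073
endloop
endfacet
facet normal -1.000 0.008 0.001
outer loop
vertex 2.81 3.414 2.073
vertex 2.809 3.498 0.629
vertex 2.804 2.745 1.485
endloop
endfacet
facet normal -0.004 -0.660 0.751
outer loop
vertex 2.81 3.414 2.073
vertex 2.804 2.745 1.485
vertex 3.577 3.074 1.778
endloop
endfacet
facet normal 0.004 0.661 -0.751
outer loop
vertex 2.809 3.498 0.629
vertex 3.583 3.826 0.922
vertex 3.577 3.158 0.334
endloop
endfacet
facet normal -0.506 -0.646 -0.571
outer loop
vertex 2.809 3.498 0.629
vertex 3.577 3.158 0.334
vertex 2.804 2.745 1.485
endloop
endfacet
facet normal -0.505 -0.647 -0.571
outer loop
vertex 2.804 2.745 1.485
vertex 3.577 3.158 0.334
vertex 3.572 2.405 1.191
endloop
endfacet
facet normal -0.004 -0.660 0.752
outer loop
vertex 2.804 2.745 1.485
vertex 3.572 2.405 1.191
vertex 3.577 3.074 1.778
endloop
endfacet
facet normal 0.004 0.661 -0.751
outer loop
vertex 3.577 3.158 0.334
vertex 3.583 3.826 0.922
vertex 4.35 3.486 0.627
endloop
endfacet
facet normal 0.495 -0.654 -0.572
outer loop
vertex 3.577 3.158 0.334
vertex 4.35 3.486 0.627
vertex 3.572 2.405 1.191
endloop
endfacet
facet normal 0.495 -0.654 -0.571
outer loop
vertex 3.572 2.405 1.191
vertex 4.35 3.486 0.627
vertex 4.345 2.734 1.484
endloop
endfacet
facet normal -0.004 -0.660 0.752
outer loop
vertex 3.572 2.405 1.191
vertex 4.345 2.734 1.484
vertex 3.577 3.074 1.778
endloop
endfacet

endsolid


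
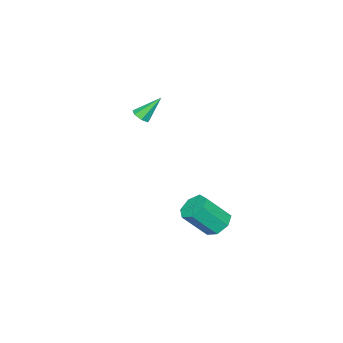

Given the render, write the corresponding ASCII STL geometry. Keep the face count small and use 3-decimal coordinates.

solid 
facet normal -0.453 0.485 -0.748
outer loop
vertex 3.973 4.054 -2.159
vertex 3.298 4.334 -1.568
vertex 4.107 4.763 -1.78
endloop
endfacet
facet normal 0.876 0.088 -0.474
outer loop
vertex 3.973 4.054 -2.159
vertex 4.107 4.763 -1.78
vertex 4.917 3.045 -0.603
endloop
endfacet
facet normal 0.876 0.088 -0.474
outer loop
vertex 4.917 3.045 -0.603
vertex 4.107 4.763 -1.78
vertex 5.051 3.755 -0.224
endloop
endfacet
facet normal 0.453 -0.485 0.748
outer loop
vertex 4.917 3.045 -0.603
vertex 5.051 3.755 -0.224
vertex 4.242 3.326 -0.012
endloop
endfacet
facet normal -0.453 0.485 -0.748
outer loop
vertex 4.107 4.763 -1.78
vertex 3.298 4.334 -1.568
vertex 3.632 5.15 -1.241
endloop
endfacet
facet normal 0.675 0.735 0.067
outer loop
vertex 4.107 4.763 -1.78
vertex 3.632 5.15 -1.241
vertex 5.051 3.755 -0.224
endloop
endfacet
facet normal 0.674 0.735 0.068
outer loop
vertex 5.051 3.755 -0.224
vertex 3.632 5.15 -1.241
vertex 4.575 4.142 0.314
endloop
endfacet
facet normal 0.453 -0.484 0.749
outer loop
vertex 5.051 3.755 -0.224
vertex 4.575 4.142 0.314
vertex 4.242 3.326 -0.012
endloop
endfacet
facet normal -0.453 0.485 -0.748
outer loop
vertex 3.632 5.15 -1.241
vertex 3.298 4.334 -1.568
vertex 2.906 4.922 -0.949
endloop
endfacet
facet normal -0.036 0.829 0.559
outer loop
vertex 3.632 5.15 -1.241
vertex 2.906 4.922 -0.949
vertex 4.575 4.142 0.314
endloop
endfacet
facet normal -0.035 0.829 0.558
outer loop
vertex 4.575 4.142 0.314
vertex 2.906 4.922 -0.949
vertex 3.849 3.914 0.607
endloop
endfacet
facet normal 0.454 -0.484 0.748
outer loop
vertex 4.575 4.142 0.314
vertex 3.849 3.914 0.607
vertex 4.242 3.326 -0.012
endloop
endfacet
facet normal -0.454 0.485 -0.748
outer loop
vertex 2.906 4.922 -0.949
vertex 3.298 4.334 -1.568
vertex 2.475 4.252 -1.122
endloop
endfacet
facet normal -0.718 0.299 0.629
outer loop
vertex 2.906 4.922 -0.949
vertex 2.475 4.252 -1.122
vertex 3.849 3.914 0.607
endloop
endfacet
facet normal -0.718 0.299 0.629
outer loop
vertex 3.849 3.914 0.607
vertex 2.475 4.252 -1.122
vertex 3.418 3.243 0.434
endloop
endfacet
facet normal 0.454 -0.484 0.748
outer loop
vertex 3.849 3.914 0.607
vertex 3.418 3.243 0.434
vertex 4.242 3.326 -0.012
endloop
endfacet
facet normal -0.454 0.484 -0.748
outer loop
vertex 2.475 4.252 -1.122
vertex 3.298 4.334 -1.568
vertex 2.664 3.643 -1.631
endloop
endfacet
facet normal -0.861 -0.456 0.226
outer loop
vertex 2.475 4.252 -1.122
vertex 2.664 3.643 -1.631
vertex 3.418 3.243 0.434
endloop
endfacet
facet normal -0.860 -0.458 0.225
outer loop
vertex 3.418 3.243 0.434
vertex 2.664 3.643 -1.631
vertex 3.608 2.635 -0.076
endloop
endfacet
facet normal 0.453 -0.485 0.748
outer loop
vertex 3.418 3.243 0.434
vertex 3.608 2.635 -0.076
vertex 4.242 3.326 -0.012
endloop
endfacet
facet normal -0.454 0.485 -0.748
outer loop
vertex 2.664 3.643 -1.631
vertex 3.298 4.334 -1.568
vertex 3.331 3.555 -2.093
endloop
endfacet
facet normal -0.355 -0.868 -0.347
outer loop
vertex 2.664 3.643 -1.631
vertex 3.331 3.555 -2.093
vertex 3.608 2.635 -0.076
endloop
endfacet
facet normal -0.355 -0.868 -0.347
outer loop
vertex 3.608 2.635 -0.076
vertex 3.331 3.555 -2.093
vertex 4.274 2.547 -0.537
endloop
endfacet
facet normal 0.453 -0.485 0.748
outer loop
vertex 3.608 2.635 -0.076
vertex 4.274 2.547 -0.537
vertex 4.242 3.326 -0.012
endloop
endfacet
facet normal -0.454 0.485 -0.748
outer loop
vertex 3.331 3.555 -2.093
vertex 3.298 4.334 -1.568
vertex 3.973 4.054 -2.159
endloop
endfacet
facet normal 0.418 -0.625 -0.659
outer loop
vertex 3.331 3.555 -2.093
vertex 3.973 4.054 -2.159
vertex 4.274 2.547 -0.537
endloop
endfacet
facet normal 0.417 -0.626 -0.659
outer loop
vertex 4.274 2.547 -0.537
vertex 3.973 4.054 -2.159
vertex 4.917 3.045 -0.603
endloop
endfacet
facet normal 0.453 -0.485 0.748
outer loop
vertex 4.274 2.547 -0.537
vertex 4.917 3.045 -0.603
vertex 4.242 3.326 -0.012
endloop
endfacet
facet normal 0.422 -0.479 -0.770
outer loop
vertex -0.842 -3.258 2.188
vertex -1.361 -3.609 2.122
vertex -1.224 -3.056 1.853
endloop
endfacet
facet normal 0.427 0.903 0.058
outer loop
vertex -0.842 -3.258 2.188
vertex -1.224 -3.056 1.853
vertex -2.139 -2.731 3.538
endloop
endfacet
facet normal 0.423 -0.479 -0.769
outer loop
vertex -1.224 -3.056 1.853
vertex -1.361 -3.609 2.122
vertex -1.709 -3.271 1.72
endloop
endfacet
facet normal -0.303 0.892 -0.336
outer loop
vertex -1.224 -3.056 1.853
vertex -1.709 -3.271 1.72
vertex -2.139 -2.731 3.538
endloop
endfacet
facet normal 0.423 -0.479 -0.769
outer loop
vertex -1.709 -3.271 1.72
vertex -1.361 -3.609 2.122
vertex -1.932 -3.741 1.89
endloop
endfacet
facet normal -0.898 0.315 -0.306
outer loop
vertex -1.709 -3.271 1.72
vertex -1.932 -3.741 1.89
vertex -2.139 -2.731 3.538
endloop
endfacet
facet normal 0.423 -0.476 -0.771
outer loop
vertex -1.932 -3.741 1.89
vertex -1.361 -3.609 2.122
vertex -1.724 -4.112 2.233
endloop
endfacet
facet normal -0.911 -0.393 0.127
outer loop
vertex -1.932 -3.741 1.89
vertex -1.724 -4.112 2.233
vertex -2.139 -2.731 3.538
endloop
endfacet
facet normal 0.424 -0.476 -0.770
outer loop
vertex -1.724 -4.112 2.233
vertex -1.361 -3.609 2.122
vertex -1.243 -4.104 2.493
endloop
endfacet
facet normal -0.331 -0.699 0.634
outer loop
vertex -1.724 -4.112 2.233
vertex -1.243 -4.104 2.493
vertex -2.139 -2.731 3.538
endloop
endfacet
facet normal 0.423 -0.477 -0.771
outer loop
vertex -1.243 -4.104 2.493
vertex -1.361 -3.609 2.122
vertex -0.851 -3.724 2.473
endloop
endfacet
facet normal 0.404 -0.373 0.836
outer loop
vertex -1.243 -4.104 2.493
vertex -0.851 -3.724 2.473
vertex -2.139 -2.731 3.538
endloop
endfacet
facet normal 0.422 -0.479 -0.770
outer loop
vertex -0.851 -3.724 2.473
vertex -1.361 -3.609 2.122
vertex -0.842 -3.258 2.188
endloop
endfacet
facet normal 0.741 0.340 0.579
outer loop
vertex -0.851 -3.724 2.473
vertex -0.842 -3.258 2.188
vertex -2.139 -2.731 3.538
endloop
endfacet

endsolid
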